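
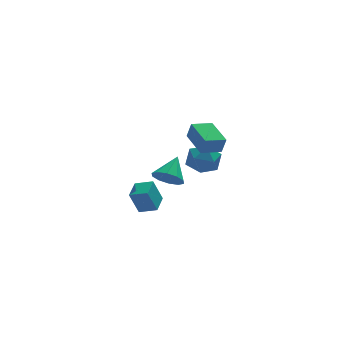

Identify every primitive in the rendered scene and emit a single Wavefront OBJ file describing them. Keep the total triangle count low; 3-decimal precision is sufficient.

v 0.107 -1.061 0.619
v 0.909 -1.356 0.253
v 0.933 -0.059 1.621
v 0.73 -0.903 -0.053
v 0.313 -0.511 -0.102
v -0.182 -0.328 0.125
v -0.568 -0.425 0.54
v -0.695 -0.765 0.986
v -0.517 -1.218 1.291
v -0.1 -1.611 1.34
v 0.396 -1.794 1.113
v 0.781 -1.696 0.698
v 1.967 -0.831 2.166
v 2.165 -1.015 3.14
v 1.739 0.973 2.554
v 1.937 0.789 3.527
v 3.203 -0.629 1.953
v 3.401 -0.813 2.926
v 2.975 1.175 2.34
v 3.173 0.991 3.314
v 2.8 4.005 -0.208
v 3.875 4.317 -0.323
v 3.045 2.703 -1.457
v 4.12 3.015 -1.572
v 3.775 2.523 -0.62
v 3.624 3.328 0.152
v 3.296 3.692 -1.932
v 3.145 4.497 -1.16
v 4.182 4.123 -1.388
v 4.477 3.401 -0.577
v 2.443 3.619 -1.203
v 2.738 2.897 -0.392
v -2.237 -3.934 0.096
v -2.739 -3.912 1.425
v -1.666 -2.921 0.295
v -2.168 -2.898 1.623
v -1.412 -4.462 0.417
v -1.914 -4.439 1.745
v -0.841 -3.448 0.615
v -1.343 -3.426 1.944
f 2 1 4
f 2 4 3
f 4 1 5
f 4 5 3
f 5 1 6
f 5 6 3
f 6 1 7
f 6 7 3
f 7 1 8
f 7 8 3
f 8 1 9
f 8 9 3
f 9 1 10
f 9 10 3
f 10 1 11
f 10 11 3
f 11 1 12
f 11 12 3
f 12 1 2
f 12 2 3
f 14 16 13
f 17 14 13
f 13 16 15
f 15 17 13
f 14 20 16
f 18 14 17
f 18 20 14
f 16 20 15
f 19 17 15
f 15 20 19
f 19 18 17
f 20 18 19
f 21 32 26
f 21 26 22
f 21 22 28
f 21 28 31
f 21 31 32
f 22 26 30
f 26 32 25
f 32 31 23
f 31 28 27
f 28 22 29
f 24 30 25
f 24 25 23
f 24 23 27
f 24 27 29
f 24 29 30
f 25 30 26
f 23 25 32
f 27 23 31
f 29 27 28
f 30 29 22
f 34 36 33
f 37 34 33
f 33 36 35
f 35 37 33
f 34 40 36
f 38 34 37
f 38 40 34
f 36 40 35
f 39 37 35
f 35 40 39
f 39 38 37
f 40 38 39



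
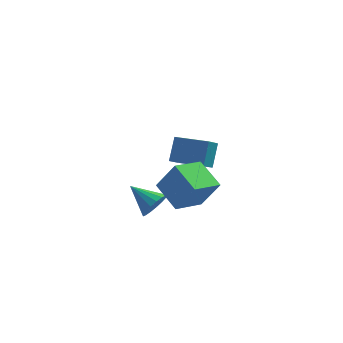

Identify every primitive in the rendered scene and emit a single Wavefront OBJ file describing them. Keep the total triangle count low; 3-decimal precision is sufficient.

v -0.816 1.535 -2.363
v -0.614 2.314 -1.407
v -2.268 2.246 -2.636
v -2.066 3.026 -1.681
v -0.454 2.074 -2.879
v -0.252 2.854 -1.924
v -1.906 2.786 -3.153
v -1.704 3.565 -2.197
v -2.685 -1.333 -2.646
v -2.252 -1.184 -2.103
v -3.715 -0.647 -2.014
v -2.209 -0.923 -2.316
v -2.274 -0.755 -2.604
v -2.434 -0.72 -2.902
v -2.651 -0.825 -3.141
v -2.876 -1.047 -3.267
v -3.057 -1.334 -3.251
v -3.153 -1.621 -3.096
v -3.141 -1.842 -2.838
v -3.026 -1.946 -2.536
v -2.832 -1.91 -2.26
v -2.604 -1.742 -2.072
v -2.395 -1.48 -2.015
v -1.807 -3.082 -1.422
v -1.067 -3.206 -0.135
v -2.609 -2.014 -0.858
v -1.869 -2.137 0.429
v -0.831 -2.103 -1.889
v -0.091 -2.226 -0.602
v -1.633 -1.034 -1.325
v -0.893 -1.158 -0.038
f 2 4 1
f 5 2 1
f 1 4 3
f 3 5 1
f 2 8 4
f 6 2 5
f 6 8 2
f 4 8 3
f 7 5 3
f 3 8 7
f 7 6 5
f 8 6 7
f 10 9 12
f 10 12 11
f 12 9 13
f 12 13 11
f 13 9 14
f 13 14 11
f 14 9 15
f 14 15 11
f 15 9 16
f 15 16 11
f 16 9 17
f 16 17 11
f 17 9 18
f 17 18 11
f 18 9 19
f 18 19 11
f 19 9 20
f 19 20 11
f 20 9 21
f 20 21 11
f 21 9 22
f 21 22 11
f 22 9 23
f 22 23 11
f 23 9 10
f 23 10 11
f 25 27 24
f 28 25 24
f 24 27 26
f 26 28 24
f 25 31 27
f 29 25 28
f 29 31 25
f 27 31 26
f 30 28 26
f 26 31 30
f 30 29 28
f 31 29 30



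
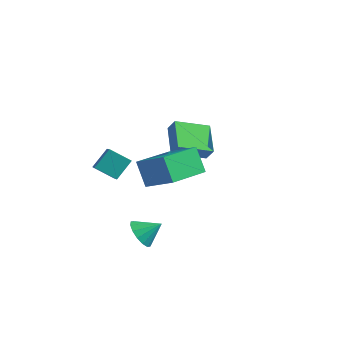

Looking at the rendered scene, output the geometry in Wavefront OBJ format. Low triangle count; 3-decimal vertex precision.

v 0.673 -4.587 2.381
v 0.852 -3.682 3.21
v -0.427 -3.345 1.264
v -0.248 -2.441 2.093
v 1.668 -4.239 1.787
v 1.847 -3.335 2.616
v 0.568 -2.998 0.67
v 0.747 -2.093 1.499
v 2.612 -4.02 3.244
v 4.199 -4.138 4.263
v 2.974 -1.977 2.917
v 4.562 -2.096 3.936
v 3.358 -4.344 2.044
v 4.946 -4.463 3.063
v 3.721 -2.302 1.717
v 5.308 -2.42 2.736
v 2.694 -3.863 -1.83
v 3.258 -3.882 -2.453
v 3.446 -3.237 -1.17
v 3.023 -3.524 -2.525
v 2.699 -3.257 -2.411
v 2.375 -3.152 -2.141
v 2.136 -3.237 -1.788
v 2.047 -3.491 -1.447
v 2.131 -3.844 -1.207
v 2.366 -4.202 -1.135
v 2.69 -4.47 -1.249
v 3.014 -4.575 -1.519
v 3.253 -4.489 -1.872
v 3.342 -4.236 -2.214
v 1.195 0.701 0.524
v 0.139 1.933 1.28
v 2.326 2.069 -0.125
v 1.27 3.301 0.631
v 1.65 0.659 1.229
v 0.594 1.891 1.985
v 2.781 2.027 0.58
v 1.725 3.259 1.336
f 2 4 1
f 5 2 1
f 1 4 3
f 3 5 1
f 2 8 4
f 6 2 5
f 6 8 2
f 4 8 3
f 7 5 3
f 3 8 7
f 7 6 5
f 8 6 7
f 10 12 9
f 13 10 9
f 9 12 11
f 11 13 9
f 10 16 12
f 14 10 13
f 14 16 10
f 12 16 11
f 15 13 11
f 11 16 15
f 15 14 13
f 16 14 15
f 18 17 20
f 18 20 19
f 20 17 21
f 20 21 19
f 21 17 22
f 21 22 19
f 22 17 23
f 22 23 19
f 23 17 24
f 23 24 19
f 24 17 25
f 24 25 19
f 25 17 26
f 25 26 19
f 26 17 27
f 26 27 19
f 27 17 28
f 27 28 19
f 28 17 29
f 28 29 19
f 29 17 30
f 29 30 19
f 30 17 18
f 30 18 19
f 32 34 31
f 35 32 31
f 31 34 33
f 33 35 31
f 32 38 34
f 36 32 35
f 36 38 32
f 34 38 33
f 37 35 33
f 33 38 37
f 37 36 35
f 38 36 37



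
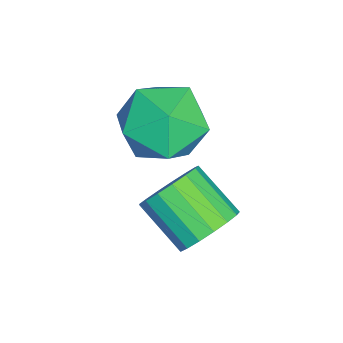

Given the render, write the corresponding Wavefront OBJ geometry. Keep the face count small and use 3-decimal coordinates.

v 3.613 -1.499 1.768
v 4.1 -1.345 2.358
v 3.453 -2.307 3.142
v 2.967 -2.461 2.552
v 3.815 -1.109 2.413
v 3.169 -2.072 3.197
v 3.485 -0.963 2.32
v 2.838 -1.925 3.104
v 3.183 -0.939 2.1
v 2.537 -1.902 2.884
v 2.981 -1.044 1.805
v 2.334 -2.006 2.589
v 2.923 -1.253 1.501
v 2.276 -2.215 2.285
v 3.023 -1.518 1.258
v 2.377 -2.481 2.042
v 3.259 -1.779 1.132
v 2.612 -2.741 1.916
v 3.576 -1.975 1.152
v 2.929 -2.938 1.936
v 3.901 -2.063 1.313
v 3.254 -3.026 2.097
v 4.16 -2.021 1.578
v 3.514 -2.984 2.362
v 4.295 -1.86 1.887
v 3.648 -2.822 2.671
v 4.273 -1.615 2.168
v 3.626 -2.578 2.952
v 1.319 -2.275 4.341
v 2.054 -1.739 3.679
v 1.566 -3.801 3.381
v 2.301 -3.265 2.719
v 2.564 -3.483 3.791
v 2.411 -2.539 4.385
v 1.209 -3.001 2.675
v 1.056 -2.057 3.269
v 1.986 -2.187 2.65
v 2.824 -2.485 3.339
v 0.796 -3.055 3.721
v 1.634 -3.353 4.41
f 2 1 5
f 2 5 3
f 3 5 6
f 3 6 4
f 5 1 7
f 5 7 6
f 6 7 8
f 6 8 4
f 7 1 9
f 7 9 8
f 8 9 10
f 8 10 4
f 9 1 11
f 9 11 10
f 10 11 12
f 10 12 4
f 11 1 13
f 11 13 12
f 12 13 14
f 12 14 4
f 13 1 15
f 13 15 14
f 14 15 16
f 14 16 4
f 15 1 17
f 15 17 16
f 16 17 18
f 16 18 4
f 17 1 19
f 17 19 18
f 18 19 20
f 18 20 4
f 19 1 21
f 19 21 20
f 20 21 22
f 20 22 4
f 21 1 23
f 21 23 22
f 22 23 24
f 22 24 4
f 23 1 25
f 23 25 24
f 24 25 26
f 24 26 4
f 25 1 27
f 25 27 26
f 26 27 28
f 26 28 4
f 27 1 2
f 27 2 28
f 28 2 3
f 28 3 4
f 29 40 34
f 29 34 30
f 29 30 36
f 29 36 39
f 29 39 40
f 30 34 38
f 34 40 33
f 40 39 31
f 39 36 35
f 36 30 37
f 32 38 33
f 32 33 31
f 32 31 35
f 32 35 37
f 32 37 38
f 33 38 34
f 31 33 40
f 35 31 39
f 37 35 36
f 38 37 30



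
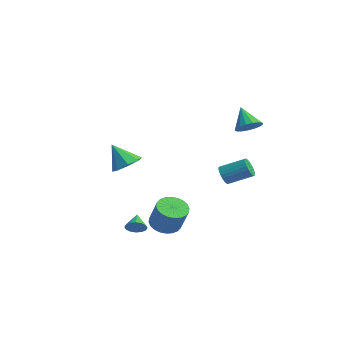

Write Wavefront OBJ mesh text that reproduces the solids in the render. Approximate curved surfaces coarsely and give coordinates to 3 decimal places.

v 0.894 -0.184 -4.611
v 1.658 0.144 -5.027
v 2.531 0.091 -3.465
v 1.766 -0.236 -3.049
v 1.495 0.452 -4.926
v 2.368 0.399 -3.364
v 1.241 0.663 -4.776
v 2.113 0.611 -3.214
v 0.933 0.745 -4.602
v 1.806 0.693 -3.04
v 0.62 0.686 -4.429
v 1.493 0.634 -2.867
v 0.348 0.495 -4.283
v 1.221 0.442 -2.721
v 0.159 0.2 -4.188
v 1.032 0.147 -2.626
v 0.083 -0.154 -4.157
v 0.956 -0.206 -2.595
v 0.129 -0.511 -4.195
v 1.002 -0.564 -2.633
v 0.292 -0.819 -4.296
v 1.165 -0.872 -2.734
v 0.547 -1.031 -4.446
v 1.419 -1.083 -2.884
v 0.854 -1.113 -4.62
v 1.727 -1.165 -3.058
v 1.167 -1.054 -4.793
v 2.04 -1.106 -3.231
v 1.439 -0.862 -4.939
v 2.312 -0.915 -3.377
v 1.628 -0.567 -5.034
v 2.501 -0.62 -3.472
v 1.704 -0.214 -5.065
v 2.577 -0.266 -3.503
v 1.5 -2.437 -4.12
v 1.768 -2.605 -3.587
v 0.76 -1.903 -3.58
v 1.909 -2.328 -3.667
v 1.94 -2.08 -3.869
v 1.854 -1.928 -4.138
v 1.672 -1.912 -4.402
v 1.444 -2.037 -4.591
v 1.231 -2.269 -4.653
v 1.09 -2.546 -4.573
v 1.059 -2.793 -4.371
v 1.146 -2.946 -4.102
v 1.327 -2.961 -3.838
v 1.555 -2.837 -3.649
v 3.885 3.259 2.988
v 4.323 2.749 3.422
v 2.915 3.381 4.112
v 4.468 3.092 3.51
v 4.48 3.474 3.478
v 4.355 3.806 3.334
v 4.123 4.013 3.111
v 3.836 4.047 2.86
v 3.56 3.9 2.638
v 3.359 3.607 2.496
v 3.279 3.234 2.467
v 3.337 2.866 2.557
v 3.521 2.589 2.746
v 3.788 2.465 2.991
v 4.078 2.522 3.234
v 2.645 2.494 -0.931
v 3.052 2.478 -1.437
v 3.943 3.59 -0.755
v 3.535 3.606 -0.249
v 2.887 2.655 -1.512
v 3.778 3.768 -0.83
v 2.685 2.809 -1.498
v 3.576 3.921 -0.816
v 2.477 2.914 -1.398
v 3.368 4.026 -0.716
v 2.295 2.955 -1.227
v 3.186 4.068 -0.545
v 2.166 2.926 -1.01
v 3.056 4.039 -0.329
v 2.109 2.831 -0.782
v 3 3.944 -0.1
v 2.134 2.685 -0.576
v 3.025 3.798 0.105
v 2.237 2.51 -0.425
v 3.128 3.622 0.257
v 2.402 2.332 -0.35
v 3.293 3.445 0.332
v 2.604 2.179 -0.364
v 3.495 3.291 0.318
v 2.812 2.074 -0.464
v 3.703 3.186 0.218
v 2.994 2.032 -0.635
v 3.885 3.145 0.047
v 3.124 2.061 -0.851
v 4.014 3.174 -0.17
v 3.18 2.156 -1.08
v 4.071 3.269 -0.398
v 3.155 2.302 -1.285
v 4.046 3.415 -0.604
v -1.927 -0.872 -0.976
v -1.186 -0.57 -0.446
v -2.713 -1.388 0.416
v -1.696 -0.049 -0.541
v -2.341 -0.01 -0.891
v -2.743 -0.477 -1.291
v -2.668 -1.175 -1.506
v -2.158 -1.696 -1.412
v -1.513 -1.735 -1.062
v -1.111 -1.268 -0.662
f 2 1 5
f 2 5 3
f 3 5 6
f 3 6 4
f 5 1 7
f 5 7 6
f 6 7 8
f 6 8 4
f 7 1 9
f 7 9 8
f 8 9 10
f 8 10 4
f 9 1 11
f 9 11 10
f 10 11 12
f 10 12 4
f 11 1 13
f 11 13 12
f 12 13 14
f 12 14 4
f 13 1 15
f 13 15 14
f 14 15 16
f 14 16 4
f 15 1 17
f 15 17 16
f 16 17 18
f 16 18 4
f 17 1 19
f 17 19 18
f 18 19 20
f 18 20 4
f 19 1 21
f 19 21 20
f 20 21 22
f 20 22 4
f 21 1 23
f 21 23 22
f 22 23 24
f 22 24 4
f 23 1 25
f 23 25 24
f 24 25 26
f 24 26 4
f 25 1 27
f 25 27 26
f 26 27 28
f 26 28 4
f 27 1 29
f 27 29 28
f 28 29 30
f 28 30 4
f 29 1 31
f 29 31 30
f 30 31 32
f 30 32 4
f 31 1 33
f 31 33 32
f 32 33 34
f 32 34 4
f 33 1 2
f 33 2 34
f 34 2 3
f 34 3 4
f 36 35 38
f 36 38 37
f 38 35 39
f 38 39 37
f 39 35 40
f 39 40 37
f 40 35 41
f 40 41 37
f 41 35 42
f 41 42 37
f 42 35 43
f 42 43 37
f 43 35 44
f 43 44 37
f 44 35 45
f 44 45 37
f 45 35 46
f 45 46 37
f 46 35 47
f 46 47 37
f 47 35 48
f 47 48 37
f 48 35 36
f 48 36 37
f 50 49 52
f 50 52 51
f 52 49 53
f 52 53 51
f 53 49 54
f 53 54 51
f 54 49 55
f 54 55 51
f 55 49 56
f 55 56 51
f 56 49 57
f 56 57 51
f 57 49 58
f 57 58 51
f 58 49 59
f 58 59 51
f 59 49 60
f 59 60 51
f 60 49 61
f 60 61 51
f 61 49 62
f 61 62 51
f 62 49 63
f 62 63 51
f 63 49 50
f 63 50 51
f 65 64 68
f 65 68 66
f 66 68 69
f 66 69 67
f 68 64 70
f 68 70 69
f 69 70 71
f 69 71 67
f 70 64 72
f 70 72 71
f 71 72 73
f 71 73 67
f 72 64 74
f 72 74 73
f 73 74 75
f 73 75 67
f 74 64 76
f 74 76 75
f 75 76 77
f 75 77 67
f 76 64 78
f 76 78 77
f 77 78 79
f 77 79 67
f 78 64 80
f 78 80 79
f 79 80 81
f 79 81 67
f 80 64 82
f 80 82 81
f 81 82 83
f 81 83 67
f 82 64 84
f 82 84 83
f 83 84 85
f 83 85 67
f 84 64 86
f 84 86 85
f 85 86 87
f 85 87 67
f 86 64 88
f 86 88 87
f 87 88 89
f 87 89 67
f 88 64 90
f 88 90 89
f 89 90 91
f 89 91 67
f 90 64 92
f 90 92 91
f 91 92 93
f 91 93 67
f 92 64 94
f 92 94 93
f 93 94 95
f 93 95 67
f 94 64 96
f 94 96 95
f 95 96 97
f 95 97 67
f 96 64 65
f 96 65 97
f 97 65 66
f 97 66 67
f 99 98 101
f 99 101 100
f 101 98 102
f 101 102 100
f 102 98 103
f 102 103 100
f 103 98 104
f 103 104 100
f 104 98 105
f 104 105 100
f 105 98 106
f 105 106 100
f 106 98 107
f 106 107 100
f 107 98 99
f 107 99 100



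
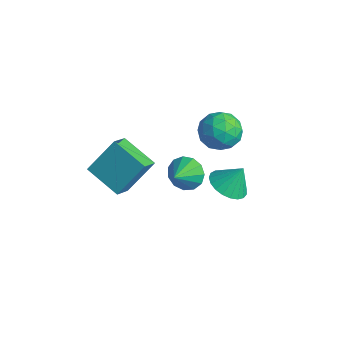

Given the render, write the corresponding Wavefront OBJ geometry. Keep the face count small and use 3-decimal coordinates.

v 3.361 1.82 -0.517
v 4.096 2.425 -1.027
v 3.719 2.46 0.757
v 3.729 2.682 -1.053
v 3.298 2.791 -0.987
v 2.879 2.732 -0.839
v 2.542 2.515 -0.635
v 2.347 2.178 -0.411
v 2.327 1.779 -0.206
v 2.486 1.388 -0.054
v 2.796 1.071 0.018
v 3.204 0.884 -0.003
v 3.639 0.858 -0.113
v 4.026 0.999 -0.292
v 4.297 1.283 -0.511
v 4.407 1.659 -0.73
v 4.336 2.063 -0.913
v 2.93 -0.384 1.293
v 3.676 -0.421 0.658
v 3.47 -1.436 1.987
v 3.831 -0.076 1.061
v 3.7 0.171 1.537
v 3.325 0.242 1.936
v 2.825 0.114 2.131
v 2.358 -0.172 2.06
v 2.073 -0.526 1.746
v 2.06 -0.834 1.288
v 2.324 -1 0.832
v 2.78 -0.97 0.522
v 3.284 -0.754 0.458
v 1.162 3.224 1.786
v 2.308 3.4 2.044
v 1.292 1.42 2.436
v 2.438 1.596 2.694
v 1.596 2.152 3.321
v 1.516 3.267 2.919
v 2.084 1.553 1.561
v 2.004 2.668 1.159
v 2.878 2.367 1.905
v 2.577 2.737 2.993
v 1.023 2.083 1.487
v 0.722 2.453 2.575
v 1.724 3.471 1.858
v 1.876 1.349 2.622
v 1.381 1.677 2.991
v 2.055 1.78 3.143
v 1.258 3.393 2.372
v 1.932 3.496 2.524
v 1.513 2.762 3.275
v 1.668 1.324 1.956
v 2.342 1.427 2.108
v 1.545 3.04 1.337
v 2.219 3.143 1.489
v 2.087 2.058 1.205
v 2.733 2.967 1.928
v 2.809 1.906 2.31
v 2.601 1.881 1.644
v 2.554 2.536 1.408
v 2.555 3.184 2.567
v 2.632 2.124 2.95
v 2.137 2.451 3.318
v 2.089 3.106 3.082
v 2.89 2.577 2.485
v 0.968 2.696 1.53
v 1.045 1.636 1.913
v 1.511 1.714 1.398
v 1.463 2.369 1.162
v 0.791 2.914 2.17
v 0.867 1.853 2.552
v 1.046 2.284 3.072
v 0.999 2.939 2.836
v 0.71 2.243 1.995
v 0.76 -4.584 2.184
v 1.052 -3.211 3.852
v 0.246 -3.679 1.529
v 0.538 -2.306 3.197
v 2.602 -4.074 1.443
v 2.894 -2.701 3.111
v 2.088 -3.169 0.788
v 2.38 -1.796 2.456
f 2 1 4
f 2 4 3
f 4 1 5
f 4 5 3
f 5 1 6
f 5 6 3
f 6 1 7
f 6 7 3
f 7 1 8
f 7 8 3
f 8 1 9
f 8 9 3
f 9 1 10
f 9 10 3
f 10 1 11
f 10 11 3
f 11 1 12
f 11 12 3
f 12 1 13
f 12 13 3
f 13 1 14
f 13 14 3
f 14 1 15
f 14 15 3
f 15 1 16
f 15 16 3
f 16 1 17
f 16 17 3
f 17 1 2
f 17 2 3
f 19 18 21
f 19 21 20
f 21 18 22
f 21 22 20
f 22 18 23
f 22 23 20
f 23 18 24
f 23 24 20
f 24 18 25
f 24 25 20
f 25 18 26
f 25 26 20
f 26 18 27
f 26 27 20
f 27 18 28
f 27 28 20
f 28 18 29
f 28 29 20
f 29 18 30
f 29 30 20
f 30 18 19
f 30 19 20
f 31 68 47
f 68 42 71
f 47 71 36
f 68 71 47
f 31 47 43
f 47 36 48
f 43 48 32
f 47 48 43
f 31 43 52
f 43 32 53
f 52 53 38
f 43 53 52
f 31 52 64
f 52 38 67
f 64 67 41
f 52 67 64
f 31 64 68
f 64 41 72
f 68 72 42
f 64 72 68
f 32 48 59
f 48 36 62
f 59 62 40
f 48 62 59
f 36 71 49
f 71 42 70
f 49 70 35
f 71 70 49
f 42 72 69
f 72 41 65
f 69 65 33
f 72 65 69
f 41 67 66
f 67 38 54
f 66 54 37
f 67 54 66
f 38 53 58
f 53 32 55
f 58 55 39
f 53 55 58
f 34 60 46
f 60 40 61
f 46 61 35
f 60 61 46
f 34 46 44
f 46 35 45
f 44 45 33
f 46 45 44
f 34 44 51
f 44 33 50
f 51 50 37
f 44 50 51
f 34 51 56
f 51 37 57
f 56 57 39
f 51 57 56
f 34 56 60
f 56 39 63
f 60 63 40
f 56 63 60
f 35 61 49
f 61 40 62
f 49 62 36
f 61 62 49
f 33 45 69
f 45 35 70
f 69 70 42
f 45 70 69
f 37 50 66
f 50 33 65
f 66 65 41
f 50 65 66
f 39 57 58
f 57 37 54
f 58 54 38
f 57 54 58
f 40 63 59
f 63 39 55
f 59 55 32
f 63 55 59
f 74 76 73
f 77 74 73
f 73 76 75
f 75 77 73
f 74 80 76
f 78 74 77
f 78 80 74
f 76 80 75
f 79 77 75
f 75 80 79
f 79 78 77
f 80 78 79



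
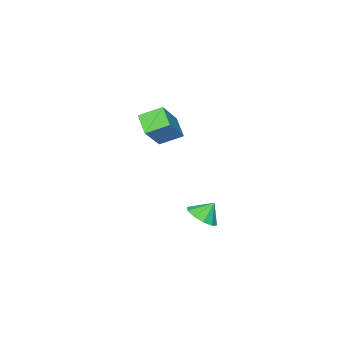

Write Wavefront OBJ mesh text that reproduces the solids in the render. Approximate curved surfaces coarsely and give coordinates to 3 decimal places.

v -3.654 -2.628 1.767
v -2.244 -2.228 3.313
v -3.17 -1.698 1.085
v -1.76 -1.299 2.631
v -2.8 -3.481 1.209
v -1.39 -3.082 2.755
v -2.316 -2.552 0.527
v -0.906 -2.152 2.073
v -3.347 -0.62 -4.371
v -2.697 -0.978 -3.811
v -3.913 -0.3 -3.509
v -2.555 -0.432 -3.921
v -2.716 0.042 -4.202
v -3.118 0.264 -4.548
v -3.607 0.148 -4.827
v -3.997 -0.261 -4.931
v -4.139 -0.807 -4.821
v -3.978 -1.282 -4.54
v -3.576 -1.504 -4.194
v -3.087 -1.388 -3.916
f 2 4 1
f 5 2 1
f 1 4 3
f 3 5 1
f 2 8 4
f 6 2 5
f 6 8 2
f 4 8 3
f 7 5 3
f 3 8 7
f 7 6 5
f 8 6 7
f 10 9 12
f 10 12 11
f 12 9 13
f 12 13 11
f 13 9 14
f 13 14 11
f 14 9 15
f 14 15 11
f 15 9 16
f 15 16 11
f 16 9 17
f 16 17 11
f 17 9 18
f 17 18 11
f 18 9 19
f 18 19 11
f 19 9 20
f 19 20 11
f 20 9 10
f 20 10 11



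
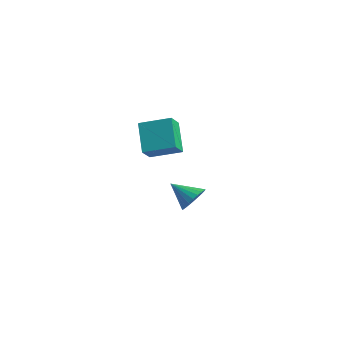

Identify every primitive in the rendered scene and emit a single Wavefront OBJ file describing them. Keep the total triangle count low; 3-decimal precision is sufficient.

v 1.849 -2.956 1.073
v 0.651 -2.475 2.704
v 3.044 -1.663 1.569
v 1.847 -1.182 3.201
v 2.453 -3.778 1.759
v 1.256 -3.297 3.391
v 3.649 -2.485 2.256
v 2.451 -2.004 3.887
v -1.714 2.062 -4.344
v -1.123 2.196 -3.574
v -2.866 1.238 -3.316
v -1.337 2.512 -3.559
v -1.608 2.76 -3.664
v -1.895 2.902 -3.873
v -2.155 2.916 -4.153
v -2.348 2.8 -4.462
v -2.444 2.572 -4.753
v -2.429 2.266 -4.982
v -2.305 1.929 -5.114
v -2.091 1.612 -5.128
v -1.82 1.364 -5.023
v -1.533 1.222 -4.815
v -1.273 1.208 -4.534
v -1.08 1.324 -4.225
v -0.984 1.553 -3.934
v -0.999 1.859 -3.705
f 2 4 1
f 5 2 1
f 1 4 3
f 3 5 1
f 2 8 4
f 6 2 5
f 6 8 2
f 4 8 3
f 7 5 3
f 3 8 7
f 7 6 5
f 8 6 7
f 10 9 12
f 10 12 11
f 12 9 13
f 12 13 11
f 13 9 14
f 13 14 11
f 14 9 15
f 14 15 11
f 15 9 16
f 15 16 11
f 16 9 17
f 16 17 11
f 17 9 18
f 17 18 11
f 18 9 19
f 18 19 11
f 19 9 20
f 19 20 11
f 20 9 21
f 20 21 11
f 21 9 22
f 21 22 11
f 22 9 23
f 22 23 11
f 23 9 24
f 23 24 11
f 24 9 25
f 24 25 11
f 25 9 26
f 25 26 11
f 26 9 10
f 26 10 11



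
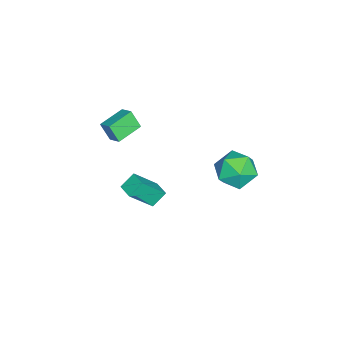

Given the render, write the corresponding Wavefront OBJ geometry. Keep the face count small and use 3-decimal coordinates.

v -0.81 -3.675 -0.352
v -0.962 -4.239 0.661
v -2.124 -2.872 -0.102
v -2.276 -3.436 0.911
v -0.344 -3.044 0.069
v -0.496 -3.608 1.082
v -1.658 -2.241 0.319
v -1.81 -2.805 1.332
v 0.596 -1.459 -3.377
v 1.433 -2.466 -1.905
v 0.015 -0.917 -2.675
v 0.852 -1.924 -1.204
v 1.288 -0.796 -3.316
v 2.125 -1.803 -1.845
v 0.707 -0.254 -2.615
v 1.544 -1.261 -1.143
v -1.155 3.862 -0.485
v -0.405 3.783 0.514
v 0.085 2.637 -1.514
v 0.835 2.558 -0.515
v -0.298 2.028 -0.491
v -1.065 2.785 0.146
v 0.745 3.635 -1.146
v -0.022 4.392 -0.509
v 0.769 3.642 0.105
v 0.124 2.649 0.51
v -0.444 3.771 -1.51
v -1.089 2.778 -1.105
f 2 4 1
f 5 2 1
f 1 4 3
f 3 5 1
f 2 8 4
f 6 2 5
f 6 8 2
f 4 8 3
f 7 5 3
f 3 8 7
f 7 6 5
f 8 6 7
f 10 12 9
f 13 10 9
f 9 12 11
f 11 13 9
f 10 16 12
f 14 10 13
f 14 16 10
f 12 16 11
f 15 13 11
f 11 16 15
f 15 14 13
f 16 14 15
f 17 28 22
f 17 22 18
f 17 18 24
f 17 24 27
f 17 27 28
f 18 22 26
f 22 28 21
f 28 27 19
f 27 24 23
f 24 18 25
f 20 26 21
f 20 21 19
f 20 19 23
f 20 23 25
f 20 25 26
f 21 26 22
f 19 21 28
f 23 19 27
f 25 23 24
f 26 25 18



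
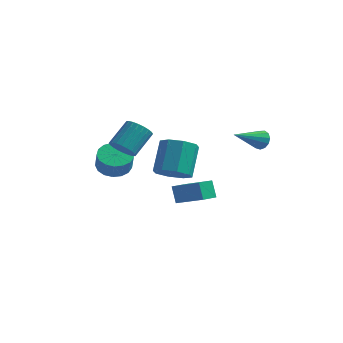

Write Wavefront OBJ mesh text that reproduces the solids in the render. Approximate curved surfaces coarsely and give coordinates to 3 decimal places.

v 1.749 2.862 0.942
v 2.107 2.94 1.455
v 0.851 1.358 1.798
v 1.818 3.14 1.503
v 1.507 3.252 1.374
v 1.273 3.24 1.107
v 1.19 3.108 0.788
v 1.284 2.898 0.518
v 1.526 2.677 0.383
v 1.839 2.514 0.425
v 2.123 2.462 0.631
v 2.288 2.537 0.936
v 2.282 2.715 1.243
v -2.564 -4.347 2.613
v -2.217 -3.959 2.045
v -1.87 -2.785 3.06
v -2.216 -3.173 3.627
v -2.499 -3.856 2.023
v -2.151 -2.682 3.037
v -2.79 -3.829 2.09
v -2.443 -2.655 3.105
v -3.047 -3.88 2.237
v -2.7 -2.706 3.252
v -3.23 -4.002 2.442
v -2.883 -2.828 3.456
v -3.312 -4.177 2.672
v -2.965 -3.003 3.686
v -3.28 -4.377 2.893
v -2.933 -3.203 3.908
v -3.139 -4.573 3.072
v -2.792 -3.399 4.086
v -2.91 -4.735 3.18
v -2.563 -3.561 4.195
v -2.629 -4.838 3.203
v -2.281 -3.664 4.217
v -2.337 -4.865 3.135
v -1.99 -3.691 4.15
v -2.08 -4.814 2.988
v -1.733 -3.64 4.003
v -1.897 -4.692 2.784
v -1.55 -3.518 3.798
v -1.815 -4.517 2.554
v -1.468 -3.343 3.568
v -1.847 -4.317 2.332
v -1.5 -3.143 3.347
v -1.988 -4.121 2.154
v -1.641 -2.947 3.168
v -2.454 1.541 -4.02
v -2.859 1.894 -3.037
v -2.119 2.443 -4.205
v -2.523 2.796 -3.222
v -0.677 1.064 -3.118
v -1.081 1.417 -2.135
v -0.341 1.966 -3.303
v -0.746 2.319 -2.32
v -4.092 -2.306 0.241
v -3.43 -1.657 0.303
v -3.125 -2.064 1.301
v -3.788 -2.714 1.239
v -3.785 -1.465 0.49
v -3.48 -1.872 1.488
v -4.211 -1.466 0.62
v -3.906 -1.873 1.618
v -4.609 -1.659 0.663
v -4.304 -2.066 1.661
v -4.89 -2 0.61
v -4.585 -2.407 1.607
v -4.987 -2.412 0.472
v -4.682 -2.819 1.469
v -4.88 -2.8 0.281
v -4.575 -3.207 1.278
v -4.592 -3.074 0.081
v -4.287 -3.481 1.078
v -4.19 -3.173 -0.083
v -3.885 -3.58 0.915
v -3.766 -3.073 -0.172
v -3.461 -3.48 0.826
v -3.416 -2.798 -0.166
v -3.111 -3.205 0.832
v -3.221 -2.41 -0.067
v -2.916 -2.817 0.93
v -3.226 -1.998 0.102
v -2.921 -2.405 1.1
v -1.655 -0.568 -0.686
v -1.113 -1.207 -0.088
v -1.322 0.069 1.465
v -1.865 0.708 0.866
v -0.657 -0.681 -0.458
v -0.867 0.595 1.094
v -0.786 -0.089 -0.962
v -0.996 1.187 0.59
v -1.424 0.223 -1.305
v -1.634 1.498 0.247
v -2.198 0.071 -1.285
v -2.407 1.347 0.268
v -2.653 -0.455 -0.914
v -2.863 0.821 0.638
v -2.524 -1.047 -0.41
v -2.734 0.229 1.142
v -1.886 -1.358 -0.067
v -2.096 -0.083 1.485
f 2 1 4
f 2 4 3
f 4 1 5
f 4 5 3
f 5 1 6
f 5 6 3
f 6 1 7
f 6 7 3
f 7 1 8
f 7 8 3
f 8 1 9
f 8 9 3
f 9 1 10
f 9 10 3
f 10 1 11
f 10 11 3
f 11 1 12
f 11 12 3
f 12 1 13
f 12 13 3
f 13 1 2
f 13 2 3
f 15 14 18
f 15 18 16
f 16 18 19
f 16 19 17
f 18 14 20
f 18 20 19
f 19 20 21
f 19 21 17
f 20 14 22
f 20 22 21
f 21 22 23
f 21 23 17
f 22 14 24
f 22 24 23
f 23 24 25
f 23 25 17
f 24 14 26
f 24 26 25
f 25 26 27
f 25 27 17
f 26 14 28
f 26 28 27
f 27 28 29
f 27 29 17
f 28 14 30
f 28 30 29
f 29 30 31
f 29 31 17
f 30 14 32
f 30 32 31
f 31 32 33
f 31 33 17
f 32 14 34
f 32 34 33
f 33 34 35
f 33 35 17
f 34 14 36
f 34 36 35
f 35 36 37
f 35 37 17
f 36 14 38
f 36 38 37
f 37 38 39
f 37 39 17
f 38 14 40
f 38 40 39
f 39 40 41
f 39 41 17
f 40 14 42
f 40 42 41
f 41 42 43
f 41 43 17
f 42 14 44
f 42 44 43
f 43 44 45
f 43 45 17
f 44 14 46
f 44 46 45
f 45 46 47
f 45 47 17
f 46 14 15
f 46 15 47
f 47 15 16
f 47 16 17
f 49 51 48
f 52 49 48
f 48 51 50
f 50 52 48
f 49 55 51
f 53 49 52
f 53 55 49
f 51 55 50
f 54 52 50
f 50 55 54
f 54 53 52
f 55 53 54
f 57 56 60
f 57 60 58
f 58 60 61
f 58 61 59
f 60 56 62
f 60 62 61
f 61 62 63
f 61 63 59
f 62 56 64
f 62 64 63
f 63 64 65
f 63 65 59
f 64 56 66
f 64 66 65
f 65 66 67
f 65 67 59
f 66 56 68
f 66 68 67
f 67 68 69
f 67 69 59
f 68 56 70
f 68 70 69
f 69 70 71
f 69 71 59
f 70 56 72
f 70 72 71
f 71 72 73
f 71 73 59
f 72 56 74
f 72 74 73
f 73 74 75
f 73 75 59
f 74 56 76
f 74 76 75
f 75 76 77
f 75 77 59
f 76 56 78
f 76 78 77
f 77 78 79
f 77 79 59
f 78 56 80
f 78 80 79
f 79 80 81
f 79 81 59
f 80 56 82
f 80 82 81
f 81 82 83
f 81 83 59
f 82 56 57
f 82 57 83
f 83 57 58
f 83 58 59
f 85 84 88
f 85 88 86
f 86 88 89
f 86 89 87
f 88 84 90
f 88 90 89
f 89 90 91
f 89 91 87
f 90 84 92
f 90 92 91
f 91 92 93
f 91 93 87
f 92 84 94
f 92 94 93
f 93 94 95
f 93 95 87
f 94 84 96
f 94 96 95
f 95 96 97
f 95 97 87
f 96 84 98
f 96 98 97
f 97 98 99
f 97 99 87
f 98 84 100
f 98 100 99
f 99 100 101
f 99 101 87
f 100 84 85
f 100 85 101
f 101 85 86
f 101 86 87



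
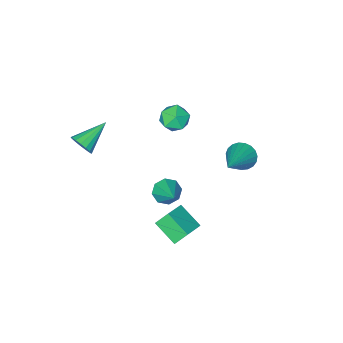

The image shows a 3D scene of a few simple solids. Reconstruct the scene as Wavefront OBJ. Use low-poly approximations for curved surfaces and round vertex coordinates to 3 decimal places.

v 1.087 3.699 -3.004
v 1.258 2.677 -2.42
v 0.68 3.995 -2.369
v 0.852 2.973 -1.784
v 2.008 4.087 -2.596
v 2.18 3.065 -2.011
v 1.602 4.383 -1.96
v 1.773 3.361 -1.376
v 3.246 -0.279 0.951
v 3.444 -0.022 1.408
v 1.974 -0.401 1.569
v 3.351 0.178 1.256
v 3.234 0.274 1.035
v 3.12 0.244 0.794
v 3.035 0.093 0.589
v 2.998 -0.143 0.467
v 3.018 -0.41 0.456
v 3.091 -0.647 0.558
v 3.198 -0.8 0.75
v 3.317 -0.833 0.988
v 3.42 -0.74 1.217
v 3.483 -0.541 1.386
v 3.491 -0.282 1.454
v -1.577 0.366 0.429
v -0.912 0.304 0.684
v -1.348 -0.444 -0.364
v -0.683 -0.506 -0.109
v -1.238 -0.73 0.282
v -1.379 -0.229 0.772
v -0.881 0.089 -0.452
v -1.022 0.59 0.038
v -0.482 0.134 0.139
v -0.702 -0.373 0.593
v -1.558 0.233 -0.273
v -1.778 -0.274 0.181
v -2.656 2.356 -1.368
v -2.295 2.396 -1.919
v -1.204 3.284 -0.352
v -2.439 2.63 -1.928
v -2.62 2.816 -1.84
v -2.807 2.923 -1.67
v -2.968 2.932 -1.448
v -3.075 2.842 -1.212
v -3.11 2.667 -1.003
v -3.066 2.439 -0.857
v -2.951 2.196 -0.8
v -2.786 1.981 -0.84
v -2.597 1.831 -0.972
v -2.419 1.772 -1.172
v -2.282 1.814 -1.406
v -2.21 1.949 -1.634
v -2.214 2.155 -1.815
v 1.409 2.805 -0.627
v 1.899 2.864 -0.969
v 1.851 3.855 0.187
v 1.55 3.124 -1.115
v 1.119 3.197 -0.976
v 0.858 3.041 -0.632
v 0.92 2.746 -0.285
v 1.269 2.486 -0.139
v 1.7 2.413 -0.278
v 1.961 2.569 -0.622
f 2 4 1
f 5 2 1
f 1 4 3
f 3 5 1
f 2 8 4
f 6 2 5
f 6 8 2
f 4 8 3
f 7 5 3
f 3 8 7
f 7 6 5
f 8 6 7
f 10 9 12
f 10 12 11
f 12 9 13
f 12 13 11
f 13 9 14
f 13 14 11
f 14 9 15
f 14 15 11
f 15 9 16
f 15 16 11
f 16 9 17
f 16 17 11
f 17 9 18
f 17 18 11
f 18 9 19
f 18 19 11
f 19 9 20
f 19 20 11
f 20 9 21
f 20 21 11
f 21 9 22
f 21 22 11
f 22 9 23
f 22 23 11
f 23 9 10
f 23 10 11
f 24 35 29
f 24 29 25
f 24 25 31
f 24 31 34
f 24 34 35
f 25 29 33
f 29 35 28
f 35 34 26
f 34 31 30
f 31 25 32
f 27 33 28
f 27 28 26
f 27 26 30
f 27 30 32
f 27 32 33
f 28 33 29
f 26 28 35
f 30 26 34
f 32 30 31
f 33 32 25
f 37 36 39
f 37 39 38
f 39 36 40
f 39 40 38
f 40 36 41
f 40 41 38
f 41 36 42
f 41 42 38
f 42 36 43
f 42 43 38
f 43 36 44
f 43 44 38
f 44 36 45
f 44 45 38
f 45 36 46
f 45 46 38
f 46 36 47
f 46 47 38
f 47 36 48
f 47 48 38
f 48 36 49
f 48 49 38
f 49 36 50
f 49 50 38
f 50 36 51
f 50 51 38
f 51 36 52
f 51 52 38
f 52 36 37
f 52 37 38
f 54 53 56
f 54 56 55
f 56 53 57
f 56 57 55
f 57 53 58
f 57 58 55
f 58 53 59
f 58 59 55
f 59 53 60
f 59 60 55
f 60 53 61
f 60 61 55
f 61 53 62
f 61 62 55
f 62 53 54
f 62 54 55



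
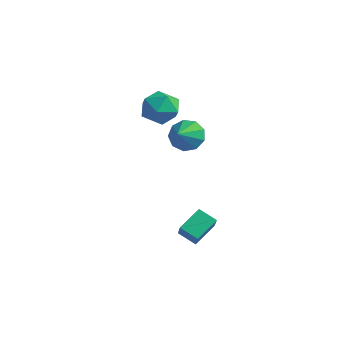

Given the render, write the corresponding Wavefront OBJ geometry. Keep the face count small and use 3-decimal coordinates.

v -4.318 2.206 3.257
v -3.797 2.838 4.118
v -2.603 1.902 2.442
v -2.082 2.534 3.303
v -2.564 1.476 3.551
v -3.623 1.665 4.055
v -2.777 3.075 2.505
v -3.836 3.264 3.009
v -2.844 3.375 3.653
v -2.713 2.387 4.299
v -3.687 2.353 2.261
v -3.556 1.365 2.907
v 1.152 0.463 -4.277
v 0.174 0.191 -3.757
v 1.182 1.821 -3.51
v 0.204 1.549 -2.99
v 1.836 -0.109 -3.29
v 0.858 -0.381 -2.77
v 1.866 1.249 -2.523
v 0.888 0.977 -2.003
v -0.2 1.202 2.861
v 0.487 1.757 3.329
v 0.2 0.118 3.559
v -0.1 1.767 3.679
v -0.734 1.512 3.647
v -1.118 1.112 3.247
v -1.073 0.754 2.666
v -0.619 0.605 2.176
v 0.031 0.736 2.006
v 0.572 1.085 2.236
v 0.753 1.488 2.759
f 1 12 6
f 1 6 2
f 1 2 8
f 1 8 11
f 1 11 12
f 2 6 10
f 6 12 5
f 12 11 3
f 11 8 7
f 8 2 9
f 4 10 5
f 4 5 3
f 4 3 7
f 4 7 9
f 4 9 10
f 5 10 6
f 3 5 12
f 7 3 11
f 9 7 8
f 10 9 2
f 14 16 13
f 17 14 13
f 13 16 15
f 15 17 13
f 14 20 16
f 18 14 17
f 18 20 14
f 16 20 15
f 19 17 15
f 15 20 19
f 19 18 17
f 20 18 19
f 22 21 24
f 22 24 23
f 24 21 25
f 24 25 23
f 25 21 26
f 25 26 23
f 26 21 27
f 26 27 23
f 27 21 28
f 27 28 23
f 28 21 29
f 28 29 23
f 29 21 30
f 29 30 23
f 30 21 31
f 30 31 23
f 31 21 22
f 31 22 23



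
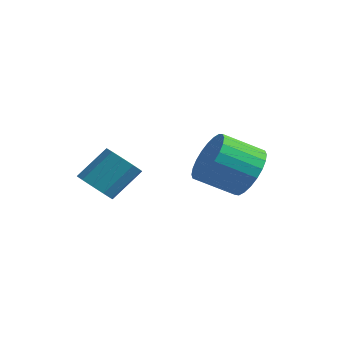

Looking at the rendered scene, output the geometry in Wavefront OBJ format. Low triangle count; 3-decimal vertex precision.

v 2.135 -1.192 -1.19
v 2.817 -1.274 -0.423
v 1.828 -2.211 0.357
v 1.145 -2.128 -0.41
v 2.606 -0.953 -0.306
v 1.616 -1.889 0.474
v 2.323 -0.668 -0.323
v 1.333 -1.605 0.457
v 2.011 -0.463 -0.473
v 1.022 -1.4 0.308
v 1.718 -0.369 -0.731
v 0.729 -1.306 0.049
v 1.489 -0.4 -1.06
v 0.499 -1.337 -0.279
v 1.358 -0.552 -1.408
v 0.368 -1.488 -0.628
v 1.345 -0.801 -1.723
v 0.355 -1.737 -0.943
v 1.452 -1.109 -1.957
v 0.463 -2.046 -1.177
v 1.664 -1.431 -2.074
v 0.674 -2.367 -1.294
v 1.947 -1.715 -2.057
v 0.957 -2.652 -1.277
v 2.258 -1.92 -1.908
v 1.269 -2.857 -1.127
v 2.551 -2.014 -1.649
v 1.562 -2.951 -0.869
v 2.781 -1.983 -1.321
v 1.791 -2.92 -0.54
v 2.912 -1.832 -0.972
v 1.922 -2.768 -0.192
v 2.925 -1.583 -0.657
v 1.935 -2.519 0.123
v -1.745 -4.323 -1.914
v -1.064 -4.653 -1.85
v -0.673 -3.647 -0.822
v -1.355 -3.317 -0.886
v -1.035 -4.323 -2.184
v -0.644 -3.318 -1.156
v -1.277 -3.993 -2.414
v -0.887 -2.988 -1.386
v -1.698 -3.789 -2.453
v -1.308 -2.784 -1.425
v -2.138 -3.789 -2.287
v -1.747 -2.784 -1.259
v -2.427 -3.993 -1.978
v -2.036 -2.987 -0.95
v -2.456 -4.322 -1.644
v -2.065 -3.317 -0.616
v -2.213 -4.652 -1.414
v -1.823 -3.647 -0.386
v -1.792 -4.856 -1.375
v -1.402 -3.851 -0.347
v -1.353 -4.856 -1.541
v -0.962 -3.851 -0.513
f 2 1 5
f 2 5 3
f 3 5 6
f 3 6 4
f 5 1 7
f 5 7 6
f 6 7 8
f 6 8 4
f 7 1 9
f 7 9 8
f 8 9 10
f 8 10 4
f 9 1 11
f 9 11 10
f 10 11 12
f 10 12 4
f 11 1 13
f 11 13 12
f 12 13 14
f 12 14 4
f 13 1 15
f 13 15 14
f 14 15 16
f 14 16 4
f 15 1 17
f 15 17 16
f 16 17 18
f 16 18 4
f 17 1 19
f 17 19 18
f 18 19 20
f 18 20 4
f 19 1 21
f 19 21 20
f 20 21 22
f 20 22 4
f 21 1 23
f 21 23 22
f 22 23 24
f 22 24 4
f 23 1 25
f 23 25 24
f 24 25 26
f 24 26 4
f 25 1 27
f 25 27 26
f 26 27 28
f 26 28 4
f 27 1 29
f 27 29 28
f 28 29 30
f 28 30 4
f 29 1 31
f 29 31 30
f 30 31 32
f 30 32 4
f 31 1 33
f 31 33 32
f 32 33 34
f 32 34 4
f 33 1 2
f 33 2 34
f 34 2 3
f 34 3 4
f 36 35 39
f 36 39 37
f 37 39 40
f 37 40 38
f 39 35 41
f 39 41 40
f 40 41 42
f 40 42 38
f 41 35 43
f 41 43 42
f 42 43 44
f 42 44 38
f 43 35 45
f 43 45 44
f 44 45 46
f 44 46 38
f 45 35 47
f 45 47 46
f 46 47 48
f 46 48 38
f 47 35 49
f 47 49 48
f 48 49 50
f 48 50 38
f 49 35 51
f 49 51 50
f 50 51 52
f 50 52 38
f 51 35 53
f 51 53 52
f 52 53 54
f 52 54 38
f 53 35 55
f 53 55 54
f 54 55 56
f 54 56 38
f 55 35 36
f 55 36 56
f 56 36 37
f 56 37 38



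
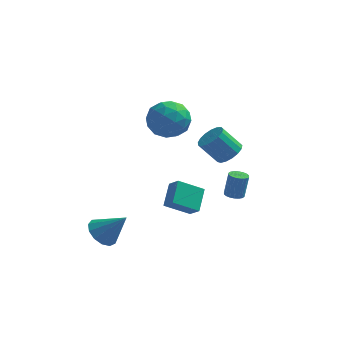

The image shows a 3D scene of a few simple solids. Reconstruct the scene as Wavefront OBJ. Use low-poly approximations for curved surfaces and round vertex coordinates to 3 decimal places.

v 1.349 -3.5 -0.885
v 0.105 -3.953 -0.099
v 1.44 -2.331 -0.066
v 0.196 -2.784 0.72
v 1.864 -3.936 -0.32
v 0.62 -4.389 0.466
v 1.955 -2.767 0.499
v 0.711 -3.22 1.285
v 2.636 1.531 0.489
v 3.263 1.71 1.019
v 2.271 1.628 2.22
v 1.644 1.449 1.691
v 3.114 2.07 0.92
v 2.123 1.988 2.122
v 2.855 2.307 0.724
v 1.864 2.225 1.925
v 2.547 2.366 0.473
v 1.555 2.284 1.675
v 2.258 2.234 0.226
v 1.267 2.152 1.428
v 2.056 1.941 0.039
v 1.065 1.858 1.241
v 1.987 1.553 -0.044
v 0.996 1.471 1.157
v 2.066 1.161 -0.006
v 1.075 1.079 1.196
v 2.276 0.854 0.146
v 1.285 0.771 1.348
v 2.568 0.701 0.377
v 1.577 0.619 1.579
v 2.876 0.739 0.633
v 1.885 0.657 1.835
v 3.128 0.958 0.856
v 2.137 0.876 2.058
v 3.268 1.309 0.995
v 2.277 1.226 2.197
v -0.115 0.638 3.76
v 0.836 -0.113 3.619
v -1.236 -0.887 4.321
v -0.285 -1.638 4.18
v -0.285 -0.818 5.082
v 0.407 0.125 4.736
v -0.807 -1.125 3.204
v -0.115 -0.182 2.858
v 0.408 -1.202 3.275
v 0.731 -1.012 4.436
v -1.131 0.012 3.504
v -0.808 0.202 4.665
v 0.458 0.396 3.641
v -0.858 -1.396 4.299
v -0.859 -0.914 4.83
v -0.3 -1.355 4.747
v 0.206 0.536 4.297
v 0.765 0.095 4.214
v 0.106 -0.319 5.074
v -1.165 -1.095 3.726
v -0.606 -1.536 3.643
v -0.1 0.355 3.193
v 0.459 -0.086 3.11
v -0.506 -0.681 2.866
v 0.766 -0.685 3.355
v 0.108 -1.581 3.685
v -0.199 -1.28 3.111
v 0.208 -0.726 2.908
v 0.956 -0.573 4.038
v 0.297 -1.47 4.367
v 0.297 -0.988 4.898
v 0.704 -0.434 4.694
v 0.705 -1.214 3.836
v -0.697 0.47 3.573
v -1.356 -0.427 3.902
v -1.104 -0.566 3.246
v -0.697 -0.012 3.042
v -0.508 0.581 4.255
v -1.166 -0.315 4.585
v -0.608 -0.274 5.032
v -0.201 0.28 4.829
v -1.105 0.214 4.104
v -3.034 -3.614 -2.677
v -2.363 -3.759 -3.318
v -1.786 -3.726 -1.343
v -2.391 -3.235 -3.247
v -2.624 -2.831 -2.995
v -2.987 -2.676 -2.642
v -3.365 -2.819 -2.3
v -3.638 -3.214 -2.077
v -3.72 -3.737 -2.045
v -3.583 -4.22 -2.213
v -3.273 -4.511 -2.528
v -2.887 -4.517 -2.891
v -2.547 -4.237 -3.185
v 3.578 -4.06 1.136
v 3.924 -3.703 1.025
v 4.109 -3.482 2.313
v 3.762 -3.84 2.424
v 3.731 -3.585 1.033
v 3.915 -3.364 2.321
v 3.507 -3.561 1.061
v 3.691 -3.34 2.349
v 3.297 -3.636 1.103
v 3.481 -3.415 2.392
v 3.143 -3.795 1.153
v 3.327 -3.574 2.441
v 3.075 -4.007 1.199
v 3.259 -3.786 2.487
v 3.106 -4.229 1.232
v 3.291 -4.008 2.521
v 3.231 -4.418 1.247
v 3.416 -4.197 2.535
v 3.425 -4.536 1.239
v 3.609 -4.315 2.527
v 3.649 -4.56 1.211
v 3.833 -4.339 2.499
v 3.859 -4.485 1.168
v 4.043 -4.264 2.457
v 4.013 -4.326 1.119
v 4.197 -4.105 2.407
v 4.081 -4.114 1.073
v 4.265 -3.893 2.361
v 4.049 -3.892 1.039
v 4.234 -3.671 2.328
f 2 4 1
f 5 2 1
f 1 4 3
f 3 5 1
f 2 8 4
f 6 2 5
f 6 8 2
f 4 8 3
f 7 5 3
f 3 8 7
f 7 6 5
f 8 6 7
f 10 9 13
f 10 13 11
f 11 13 14
f 11 14 12
f 13 9 15
f 13 15 14
f 14 15 16
f 14 16 12
f 15 9 17
f 15 17 16
f 16 17 18
f 16 18 12
f 17 9 19
f 17 19 18
f 18 19 20
f 18 20 12
f 19 9 21
f 19 21 20
f 20 21 22
f 20 22 12
f 21 9 23
f 21 23 22
f 22 23 24
f 22 24 12
f 23 9 25
f 23 25 24
f 24 25 26
f 24 26 12
f 25 9 27
f 25 27 26
f 26 27 28
f 26 28 12
f 27 9 29
f 27 29 28
f 28 29 30
f 28 30 12
f 29 9 31
f 29 31 30
f 30 31 32
f 30 32 12
f 31 9 33
f 31 33 32
f 32 33 34
f 32 34 12
f 33 9 35
f 33 35 34
f 34 35 36
f 34 36 12
f 35 9 10
f 35 10 36
f 36 10 11
f 36 11 12
f 37 74 53
f 74 48 77
f 53 77 42
f 74 77 53
f 37 53 49
f 53 42 54
f 49 54 38
f 53 54 49
f 37 49 58
f 49 38 59
f 58 59 44
f 49 59 58
f 37 58 70
f 58 44 73
f 70 73 47
f 58 73 70
f 37 70 74
f 70 47 78
f 74 78 48
f 70 78 74
f 38 54 65
f 54 42 68
f 65 68 46
f 54 68 65
f 42 77 55
f 77 48 76
f 55 76 41
f 77 76 55
f 48 78 75
f 78 47 71
f 75 71 39
f 78 71 75
f 47 73 72
f 73 44 60
f 72 60 43
f 73 60 72
f 44 59 64
f 59 38 61
f 64 61 45
f 59 61 64
f 40 66 52
f 66 46 67
f 52 67 41
f 66 67 52
f 40 52 50
f 52 41 51
f 50 51 39
f 52 51 50
f 40 50 57
f 50 39 56
f 57 56 43
f 50 56 57
f 40 57 62
f 57 43 63
f 62 63 45
f 57 63 62
f 40 62 66
f 62 45 69
f 66 69 46
f 62 69 66
f 41 67 55
f 67 46 68
f 55 68 42
f 67 68 55
f 39 51 75
f 51 41 76
f 75 76 48
f 51 76 75
f 43 56 72
f 56 39 71
f 72 71 47
f 56 71 72
f 45 63 64
f 63 43 60
f 64 60 44
f 63 60 64
f 46 69 65
f 69 45 61
f 65 61 38
f 69 61 65
f 80 79 82
f 80 82 81
f 82 79 83
f 82 83 81
f 83 79 84
f 83 84 81
f 84 79 85
f 84 85 81
f 85 79 86
f 85 86 81
f 86 79 87
f 86 87 81
f 87 79 88
f 87 88 81
f 88 79 89
f 88 89 81
f 89 79 90
f 89 90 81
f 90 79 91
f 90 91 81
f 91 79 80
f 91 80 81
f 93 92 96
f 93 96 94
f 94 96 97
f 94 97 95
f 96 92 98
f 96 98 97
f 97 98 99
f 97 99 95
f 98 92 100
f 98 100 99
f 99 100 101
f 99 101 95
f 100 92 102
f 100 102 101
f 101 102 103
f 101 103 95
f 102 92 104
f 102 104 103
f 103 104 105
f 103 105 95
f 104 92 106
f 104 106 105
f 105 106 107
f 105 107 95
f 106 92 108
f 106 108 107
f 107 108 109
f 107 109 95
f 108 92 110
f 108 110 109
f 109 110 111
f 109 111 95
f 110 92 112
f 110 112 111
f 111 112 113
f 111 113 95
f 112 92 114
f 112 114 113
f 113 114 115
f 113 115 95
f 114 92 116
f 114 116 115
f 115 116 117
f 115 117 95
f 116 92 118
f 116 118 117
f 117 118 119
f 117 119 95
f 118 92 120
f 118 120 119
f 119 120 121
f 119 121 95
f 120 92 93
f 120 93 121
f 121 93 94
f 121 94 95



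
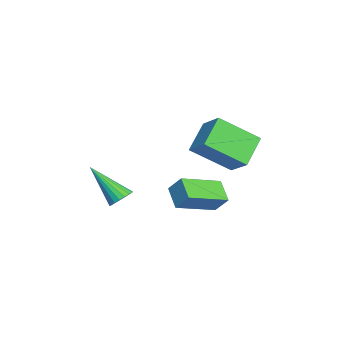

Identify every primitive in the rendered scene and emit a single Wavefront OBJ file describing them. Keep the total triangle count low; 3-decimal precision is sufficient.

v -0.938 2.64 -1.164
v -1.88 2.294 -0.489
v -0.575 3.204 -0.37
v -1.518 2.858 0.306
v 0.158 0.982 -0.486
v -0.785 0.636 0.19
v 0.52 1.546 0.309
v -0.422 1.2 0.984
v 0.322 3.866 3.436
v 0.513 2.136 4.663
v 1.23 4.501 4.189
v 1.422 2.771 5.417
v 1.518 3.309 2.463
v 1.71 1.579 3.691
v 2.427 3.944 3.217
v 2.618 2.214 4.444
v 2.362 -1.15 1.133
v 2.911 -1.386 1.184
v 1.658 -2.47 2.607
v 2.915 -1.188 1.363
v 2.809 -0.982 1.497
v 2.614 -0.81 1.558
v 2.369 -0.705 1.535
v 2.123 -0.688 1.432
v 1.925 -0.763 1.271
v 1.813 -0.915 1.081
v 1.809 -1.113 0.902
v 1.915 -1.318 0.769
v 2.11 -1.491 0.708
v 2.355 -1.595 0.731
v 2.601 -1.612 0.833
v 2.799 -1.537 0.995
f 2 4 1
f 5 2 1
f 1 4 3
f 3 5 1
f 2 8 4
f 6 2 5
f 6 8 2
f 4 8 3
f 7 5 3
f 3 8 7
f 7 6 5
f 8 6 7
f 10 12 9
f 13 10 9
f 9 12 11
f 11 13 9
f 10 16 12
f 14 10 13
f 14 16 10
f 12 16 11
f 15 13 11
f 11 16 15
f 15 14 13
f 16 14 15
f 18 17 20
f 18 20 19
f 20 17 21
f 20 21 19
f 21 17 22
f 21 22 19
f 22 17 23
f 22 23 19
f 23 17 24
f 23 24 19
f 24 17 25
f 24 25 19
f 25 17 26
f 25 26 19
f 26 17 27
f 26 27 19
f 27 17 28
f 27 28 19
f 28 17 29
f 28 29 19
f 29 17 30
f 29 30 19
f 30 17 31
f 30 31 19
f 31 17 32
f 31 32 19
f 32 17 18
f 32 18 19



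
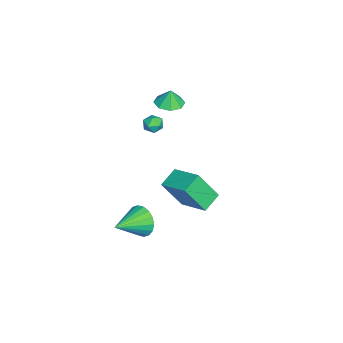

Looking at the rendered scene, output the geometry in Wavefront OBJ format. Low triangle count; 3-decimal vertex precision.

v -3.537 -0.903 1.552
v -2.754 -1.422 1.583
v -3.523 -0.817 2.648
v -2.616 -0.718 1.525
v -3.017 -0.123 1.483
v -3.724 0.015 1.481
v -4.32 -0.385 1.521
v -4.458 -1.088 1.578
v -4.057 -1.684 1.62
v -3.351 -1.822 1.622
v 3.248 -1.58 -3.675
v 3.827 -1.329 -4.564
v 4.732 -2.84 -3.065
v 3.975 -0.998 -4.241
v 3.979 -0.782 -3.806
v 3.838 -0.725 -3.346
v 3.581 -0.837 -2.95
v 3.257 -1.096 -2.699
v 2.932 -1.451 -2.64
v 2.669 -1.832 -2.787
v 2.521 -2.163 -3.109
v 2.517 -2.378 -3.544
v 2.658 -2.435 -4.005
v 2.915 -2.323 -4.4
v 3.239 -2.064 -4.652
v 3.564 -1.709 -4.71
v 3.715 0.839 -1.399
v 4.009 -0.277 0.473
v 2.66 1.451 -0.869
v 2.954 0.335 1.004
v 4.926 2.325 -0.704
v 5.22 1.209 1.169
v 3.871 2.937 -0.173
v 4.165 1.821 1.699
v -0.897 -0.895 1.347
v -0.471 -1.014 1.868
v -1.289 -1.926 1.432
v -0.863 -2.045 1.953
v -1.387 -1.612 2.032
v -1.144 -0.976 1.979
v -0.616 -1.964 1.321
v -0.373 -1.328 1.268
v -0.297 -1.675 1.852
v -0.774 -1.458 2.291
v -0.986 -1.482 1.009
v -1.463 -1.265 1.448
f 2 1 4
f 2 4 3
f 4 1 5
f 4 5 3
f 5 1 6
f 5 6 3
f 6 1 7
f 6 7 3
f 7 1 8
f 7 8 3
f 8 1 9
f 8 9 3
f 9 1 10
f 9 10 3
f 10 1 2
f 10 2 3
f 12 11 14
f 12 14 13
f 14 11 15
f 14 15 13
f 15 11 16
f 15 16 13
f 16 11 17
f 16 17 13
f 17 11 18
f 17 18 13
f 18 11 19
f 18 19 13
f 19 11 20
f 19 20 13
f 20 11 21
f 20 21 13
f 21 11 22
f 21 22 13
f 22 11 23
f 22 23 13
f 23 11 24
f 23 24 13
f 24 11 25
f 24 25 13
f 25 11 26
f 25 26 13
f 26 11 12
f 26 12 13
f 28 30 27
f 31 28 27
f 27 30 29
f 29 31 27
f 28 34 30
f 32 28 31
f 32 34 28
f 30 34 29
f 33 31 29
f 29 34 33
f 33 32 31
f 34 32 33
f 35 46 40
f 35 40 36
f 35 36 42
f 35 42 45
f 35 45 46
f 36 40 44
f 40 46 39
f 46 45 37
f 45 42 41
f 42 36 43
f 38 44 39
f 38 39 37
f 38 37 41
f 38 41 43
f 38 43 44
f 39 44 40
f 37 39 46
f 41 37 45
f 43 41 42
f 44 43 36



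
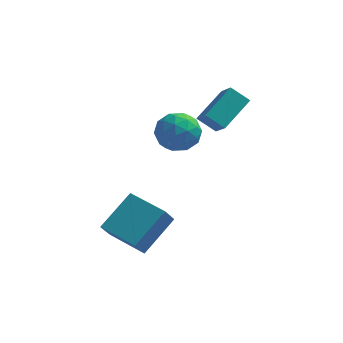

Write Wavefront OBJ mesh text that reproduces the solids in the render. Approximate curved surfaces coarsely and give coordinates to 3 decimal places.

v -0.503 0.474 1.136
v 0.283 1.181 1.237
v 0.377 -0.641 2.103
v 1.163 0.066 2.204
v 0.227 0.242 2.674
v -0.317 0.931 2.077
v 0.977 -0.391 1.263
v 0.433 0.298 0.666
v 1.197 0.647 1.316
v 0.734 1.038 2.187
v -0.074 -0.498 1.153
v -0.537 -0.107 2.024
v -0.187 0.925 1.101
v 0.847 -0.385 2.239
v 0.297 -0.282 2.515
v 0.759 0.134 2.574
v -0.54 0.778 1.595
v -0.078 1.194 1.654
v -0.111 0.642 2.499
v 0.738 -0.654 1.686
v 1.2 -0.238 1.745
v -0.099 0.406 0.766
v 0.363 0.822 0.825
v 0.771 -0.102 0.841
v 0.812 1.027 1.207
v 1.329 0.372 1.776
v 1.22 0.103 1.223
v 0.9 0.508 0.871
v 0.54 1.257 1.719
v 1.057 0.601 2.288
v 0.507 0.704 2.564
v 0.187 1.109 2.213
v 1.077 0.943 1.766
v -0.397 -0.061 1.052
v 0.12 -0.717 1.621
v 0.473 -0.569 1.127
v 0.153 -0.164 0.776
v -0.669 0.168 1.564
v -0.152 -0.487 2.133
v -0.24 0.032 2.469
v -0.56 0.437 2.117
v -0.417 -0.403 1.574
v -0.501 -3.292 -3.47
v -0.774 -3.895 -2.542
v -2.139 -2.267 -3.286
v -2.412 -2.87 -2.358
v 0.512 -1.89 -2.262
v 0.239 -2.493 -1.334
v -1.126 -0.865 -2.078
v -1.399 -1.468 -1.15
v 1.395 0.86 2.436
v 2.267 2.252 3.329
v 0.898 1.719 1.581
v 1.77 3.112 2.474
v 2.25 0.728 1.806
v 3.122 2.121 2.699
v 1.753 1.588 0.951
v 2.625 2.98 1.844
f 1 38 17
f 38 12 41
f 17 41 6
f 38 41 17
f 1 17 13
f 17 6 18
f 13 18 2
f 17 18 13
f 1 13 22
f 13 2 23
f 22 23 8
f 13 23 22
f 1 22 34
f 22 8 37
f 34 37 11
f 22 37 34
f 1 34 38
f 34 11 42
f 38 42 12
f 34 42 38
f 2 18 29
f 18 6 32
f 29 32 10
f 18 32 29
f 6 41 19
f 41 12 40
f 19 40 5
f 41 40 19
f 12 42 39
f 42 11 35
f 39 35 3
f 42 35 39
f 11 37 36
f 37 8 24
f 36 24 7
f 37 24 36
f 8 23 28
f 23 2 25
f 28 25 9
f 23 25 28
f 4 30 16
f 30 10 31
f 16 31 5
f 30 31 16
f 4 16 14
f 16 5 15
f 14 15 3
f 16 15 14
f 4 14 21
f 14 3 20
f 21 20 7
f 14 20 21
f 4 21 26
f 21 7 27
f 26 27 9
f 21 27 26
f 4 26 30
f 26 9 33
f 30 33 10
f 26 33 30
f 5 31 19
f 31 10 32
f 19 32 6
f 31 32 19
f 3 15 39
f 15 5 40
f 39 40 12
f 15 40 39
f 7 20 36
f 20 3 35
f 36 35 11
f 20 35 36
f 9 27 28
f 27 7 24
f 28 24 8
f 27 24 28
f 10 33 29
f 33 9 25
f 29 25 2
f 33 25 29
f 44 46 43
f 47 44 43
f 43 46 45
f 45 47 43
f 44 50 46
f 48 44 47
f 48 50 44
f 46 50 45
f 49 47 45
f 45 50 49
f 49 48 47
f 50 48 49
f 52 54 51
f 55 52 51
f 51 54 53
f 53 55 51
f 52 58 54
f 56 52 55
f 56 58 52
f 54 58 53
f 57 55 53
f 53 58 57
f 57 56 55
f 58 56 57



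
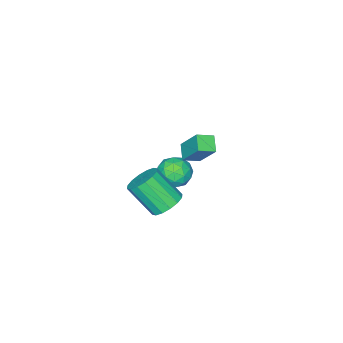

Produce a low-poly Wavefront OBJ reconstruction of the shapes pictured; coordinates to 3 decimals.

v 2.771 2.488 -1.105
v 3.714 2.56 -1.272
v 4.091 1.225 0.278
v 3.149 1.152 0.445
v 3.614 2.917 -0.94
v 3.992 1.581 0.609
v 3.288 3.158 -0.653
v 3.666 1.823 0.897
v 2.824 3.22 -0.486
v 3.202 1.885 1.063
v 2.346 3.086 -0.486
v 2.724 1.75 1.064
v 1.981 2.791 -0.651
v 2.359 1.456 0.899
v 1.829 2.415 -0.938
v 2.206 1.08 0.612
v 1.928 2.059 -1.269
v 2.306 0.723 0.28
v 2.254 1.817 -1.557
v 2.632 0.482 -0.007
v 2.718 1.755 -1.723
v 3.096 0.42 -0.174
v 3.196 1.89 -1.724
v 3.574 0.554 -0.174
v 3.561 2.184 -1.559
v 3.939 0.849 -0.009
v 1.32 3.367 1.911
v 0.737 2.749 2.419
v 1.408 4.464 3.348
v 0.826 3.846 3.856
v 2.094 2.894 2.224
v 1.512 2.276 2.732
v 2.183 3.991 3.661
v 1.6 3.373 4.169
v -1.185 0.148 -3.536
v -0.604 -0.573 -3.061
v -2.436 -0.967 -3.699
v -1.855 -1.688 -3.224
v -2.218 -0.874 -2.686
v -1.444 -0.185 -2.585
v -1.596 -1.355 -4.175
v -0.822 -0.666 -4.074
v -0.858 -1.502 -3.456
v -1.242 -1.205 -2.535
v -1.798 -0.335 -4.225
v -2.182 -0.038 -3.304
v -0.784 -0.115 -3.284
v -2.256 -1.425 -3.476
v -2.469 -0.947 -3.159
v -2.127 -1.371 -2.88
v -1.278 0.113 -3.004
v -0.937 -0.311 -2.725
v -1.886 -0.488 -2.504
v -2.103 -1.229 -4.035
v -1.762 -1.653 -3.756
v -0.913 -0.169 -3.88
v -0.571 -0.593 -3.601
v -1.154 -1.052 -4.256
v -0.592 -1.085 -3.237
v -1.328 -1.74 -3.333
v -1.175 -1.544 -3.892
v -0.721 -1.139 -3.833
v -0.818 -0.91 -2.696
v -1.554 -1.566 -2.792
v -1.767 -1.087 -2.475
v -1.312 -0.682 -2.416
v -0.968 -1.456 -2.928
v -1.486 0.026 -3.968
v -2.222 -0.63 -4.064
v -1.728 -0.858 -4.344
v -1.273 -0.453 -4.285
v -1.712 0.2 -3.427
v -2.448 -0.455 -3.523
v -2.319 -0.401 -2.927
v -1.865 0.004 -2.868
v -2.072 -0.084 -3.832
f 2 1 5
f 2 5 3
f 3 5 6
f 3 6 4
f 5 1 7
f 5 7 6
f 6 7 8
f 6 8 4
f 7 1 9
f 7 9 8
f 8 9 10
f 8 10 4
f 9 1 11
f 9 11 10
f 10 11 12
f 10 12 4
f 11 1 13
f 11 13 12
f 12 13 14
f 12 14 4
f 13 1 15
f 13 15 14
f 14 15 16
f 14 16 4
f 15 1 17
f 15 17 16
f 16 17 18
f 16 18 4
f 17 1 19
f 17 19 18
f 18 19 20
f 18 20 4
f 19 1 21
f 19 21 20
f 20 21 22
f 20 22 4
f 21 1 23
f 21 23 22
f 22 23 24
f 22 24 4
f 23 1 25
f 23 25 24
f 24 25 26
f 24 26 4
f 25 1 2
f 25 2 26
f 26 2 3
f 26 3 4
f 28 30 27
f 31 28 27
f 27 30 29
f 29 31 27
f 28 34 30
f 32 28 31
f 32 34 28
f 30 34 29
f 33 31 29
f 29 34 33
f 33 32 31
f 34 32 33
f 35 72 51
f 72 46 75
f 51 75 40
f 72 75 51
f 35 51 47
f 51 40 52
f 47 52 36
f 51 52 47
f 35 47 56
f 47 36 57
f 56 57 42
f 47 57 56
f 35 56 68
f 56 42 71
f 68 71 45
f 56 71 68
f 35 68 72
f 68 45 76
f 72 76 46
f 68 76 72
f 36 52 63
f 52 40 66
f 63 66 44
f 52 66 63
f 40 75 53
f 75 46 74
f 53 74 39
f 75 74 53
f 46 76 73
f 76 45 69
f 73 69 37
f 76 69 73
f 45 71 70
f 71 42 58
f 70 58 41
f 71 58 70
f 42 57 62
f 57 36 59
f 62 59 43
f 57 59 62
f 38 64 50
f 64 44 65
f 50 65 39
f 64 65 50
f 38 50 48
f 50 39 49
f 48 49 37
f 50 49 48
f 38 48 55
f 48 37 54
f 55 54 41
f 48 54 55
f 38 55 60
f 55 41 61
f 60 61 43
f 55 61 60
f 38 60 64
f 60 43 67
f 64 67 44
f 60 67 64
f 39 65 53
f 65 44 66
f 53 66 40
f 65 66 53
f 37 49 73
f 49 39 74
f 73 74 46
f 49 74 73
f 41 54 70
f 54 37 69
f 70 69 45
f 54 69 70
f 43 61 62
f 61 41 58
f 62 58 42
f 61 58 62
f 44 67 63
f 67 43 59
f 63 59 36
f 67 59 63



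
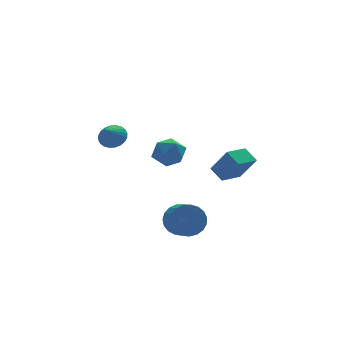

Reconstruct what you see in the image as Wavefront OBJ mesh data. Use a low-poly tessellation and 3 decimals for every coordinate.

v -3.142 4.291 -0.331
v -2.415 3.99 -0.066
v -3.738 3.609 0.531
v -2.446 4.253 0.12
v -2.583 4.521 0.238
v -2.805 4.755 0.27
v -3.079 4.918 0.21
v -3.362 4.986 0.067
v -3.611 4.947 -0.135
v -3.789 4.809 -0.368
v -3.869 4.592 -0.595
v -3.838 4.33 -0.782
v -3.701 4.061 -0.9
v -3.479 3.827 -0.931
v -3.205 3.664 -0.871
v -2.922 3.597 -0.729
v -2.673 3.635 -0.526
v -2.495 3.773 -0.293
v -1.39 -1.916 -3.918
v -0.676 -2.18 -4.611
v -0.636 -3.109 -4.216
v -1.35 -2.844 -3.522
v -0.436 -2.033 -4.289
v -0.396 -2.961 -3.893
v -0.361 -1.865 -3.902
v -0.321 -2.794 -3.507
v -0.464 -1.706 -3.518
v -0.424 -2.634 -3.122
v -0.727 -1.583 -3.203
v -0.687 -2.512 -2.808
v -1.105 -1.518 -3.011
v -1.065 -2.446 -2.616
v -1.532 -1.521 -2.977
v -1.492 -2.45 -2.582
v -1.934 -1.593 -3.105
v -1.894 -2.522 -2.71
v -2.242 -1.721 -3.373
v -2.203 -2.649 -2.978
v -2.403 -1.882 -3.736
v -2.363 -2.81 -3.341
v -2.389 -2.049 -4.13
v -2.349 -2.978 -3.735
v -2.202 -2.193 -4.487
v -2.162 -3.122 -4.092
v -1.874 -2.289 -4.746
v -1.835 -3.218 -4.351
v -1.463 -2.321 -4.862
v -1.423 -3.249 -4.467
v -1.039 -2.282 -4.814
v -1 -3.211 -4.419
v -2.53 -2.188 0.642
v -1.781 -1.901 1.201
v -2.839 -3.359 1.659
v -2.09 -3.072 2.218
v -2.89 -2.514 2.148
v -2.699 -1.79 1.519
v -1.921 -3.47 1.341
v -1.73 -2.746 0.712
v -1.404 -2.693 1.632
v -2.003 -2.102 2.131
v -2.617 -3.158 0.729
v -3.216 -2.567 1.228
v 0.359 -3.107 -0.786
v 0.031 -2.308 -0.244
v 1.604 -2.441 -1.014
v 1.275 -1.642 -0.472
v 0.985 -3.798 0.612
v 0.656 -2.999 1.154
v 2.229 -3.132 0.384
v 1.901 -2.333 0.926
f 2 1 4
f 2 4 3
f 4 1 5
f 4 5 3
f 5 1 6
f 5 6 3
f 6 1 7
f 6 7 3
f 7 1 8
f 7 8 3
f 8 1 9
f 8 9 3
f 9 1 10
f 9 10 3
f 10 1 11
f 10 11 3
f 11 1 12
f 11 12 3
f 12 1 13
f 12 13 3
f 13 1 14
f 13 14 3
f 14 1 15
f 14 15 3
f 15 1 16
f 15 16 3
f 16 1 17
f 16 17 3
f 17 1 18
f 17 18 3
f 18 1 2
f 18 2 3
f 20 19 23
f 20 23 21
f 21 23 24
f 21 24 22
f 23 19 25
f 23 25 24
f 24 25 26
f 24 26 22
f 25 19 27
f 25 27 26
f 26 27 28
f 26 28 22
f 27 19 29
f 27 29 28
f 28 29 30
f 28 30 22
f 29 19 31
f 29 31 30
f 30 31 32
f 30 32 22
f 31 19 33
f 31 33 32
f 32 33 34
f 32 34 22
f 33 19 35
f 33 35 34
f 34 35 36
f 34 36 22
f 35 19 37
f 35 37 36
f 36 37 38
f 36 38 22
f 37 19 39
f 37 39 38
f 38 39 40
f 38 40 22
f 39 19 41
f 39 41 40
f 40 41 42
f 40 42 22
f 41 19 43
f 41 43 42
f 42 43 44
f 42 44 22
f 43 19 45
f 43 45 44
f 44 45 46
f 44 46 22
f 45 19 47
f 45 47 46
f 46 47 48
f 46 48 22
f 47 19 49
f 47 49 48
f 48 49 50
f 48 50 22
f 49 19 20
f 49 20 50
f 50 20 21
f 50 21 22
f 51 62 56
f 51 56 52
f 51 52 58
f 51 58 61
f 51 61 62
f 52 56 60
f 56 62 55
f 62 61 53
f 61 58 57
f 58 52 59
f 54 60 55
f 54 55 53
f 54 53 57
f 54 57 59
f 54 59 60
f 55 60 56
f 53 55 62
f 57 53 61
f 59 57 58
f 60 59 52
f 64 66 63
f 67 64 63
f 63 66 65
f 65 67 63
f 64 70 66
f 68 64 67
f 68 70 64
f 66 70 65
f 69 67 65
f 65 70 69
f 69 68 67
f 70 68 69



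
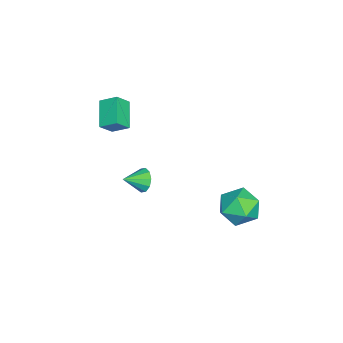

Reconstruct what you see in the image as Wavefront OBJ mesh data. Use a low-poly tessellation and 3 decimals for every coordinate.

v -3.879 -4.081 4.416
v -3.805 -3.254 4.897
v -4.388 -3.645 3.743
v -4.314 -2.817 4.224
v -2.626 -3.763 3.676
v -2.552 -2.935 4.157
v -3.135 -3.326 3.003
v -3.061 -2.499 3.484
v -1.97 -1.627 0.903
v -1.693 -1.201 1.324
v -1.39 -2.413 1.317
v -2.026 -1.354 1.501
v -2.339 -1.612 1.45
v -2.51 -1.875 1.19
v -2.475 -2.044 0.821
v -2.247 -2.054 0.483
v -1.913 -1.901 0.305
v -1.601 -1.643 0.356
v -1.43 -1.38 0.616
v -1.465 -1.211 0.986
v -4.079 3.097 -1.495
v -3.315 3.352 -0.756
v -3.205 1.608 -1.884
v -2.441 1.863 -1.145
v -3.448 1.589 -0.818
v -3.988 2.509 -0.578
v -2.532 2.451 -2.062
v -3.072 3.371 -1.822
v -2.359 2.953 -1.106
v -2.925 2.42 -0.337
v -3.595 2.54 -2.303
v -4.161 2.007 -1.534
f 2 4 1
f 5 2 1
f 1 4 3
f 3 5 1
f 2 8 4
f 6 2 5
f 6 8 2
f 4 8 3
f 7 5 3
f 3 8 7
f 7 6 5
f 8 6 7
f 10 9 12
f 10 12 11
f 12 9 13
f 12 13 11
f 13 9 14
f 13 14 11
f 14 9 15
f 14 15 11
f 15 9 16
f 15 16 11
f 16 9 17
f 16 17 11
f 17 9 18
f 17 18 11
f 18 9 19
f 18 19 11
f 19 9 20
f 19 20 11
f 20 9 10
f 20 10 11
f 21 32 26
f 21 26 22
f 21 22 28
f 21 28 31
f 21 31 32
f 22 26 30
f 26 32 25
f 32 31 23
f 31 28 27
f 28 22 29
f 24 30 25
f 24 25 23
f 24 23 27
f 24 27 29
f 24 29 30
f 25 30 26
f 23 25 32
f 27 23 31
f 29 27 28
f 30 29 22



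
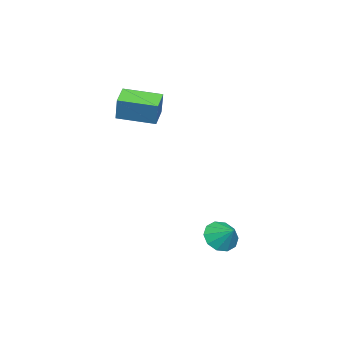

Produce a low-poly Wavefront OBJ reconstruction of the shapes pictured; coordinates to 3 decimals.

v -2.513 -4.97 2.631
v -2.086 -4.708 4.013
v -2.898 -2.984 2.373
v -2.472 -2.721 3.755
v -1.368 -4.799 2.245
v -0.942 -4.536 3.627
v -1.754 -2.812 1.987
v -1.327 -2.55 3.369
v 1.909 1.894 -3.306
v 2.281 2.345 -4.043
v 2.431 2.726 -2.534
v 1.758 2.574 -3.937
v 1.293 2.544 -3.591
v 1.063 2.265 -3.136
v 1.156 1.845 -2.746
v 1.537 1.443 -2.57
v 2.06 1.213 -2.676
v 2.526 1.244 -3.022
v 2.755 1.522 -3.477
v 2.662 1.943 -3.867
f 2 4 1
f 5 2 1
f 1 4 3
f 3 5 1
f 2 8 4
f 6 2 5
f 6 8 2
f 4 8 3
f 7 5 3
f 3 8 7
f 7 6 5
f 8 6 7
f 10 9 12
f 10 12 11
f 12 9 13
f 12 13 11
f 13 9 14
f 13 14 11
f 14 9 15
f 14 15 11
f 15 9 16
f 15 16 11
f 16 9 17
f 16 17 11
f 17 9 18
f 17 18 11
f 18 9 19
f 18 19 11
f 19 9 20
f 19 20 11
f 20 9 10
f 20 10 11



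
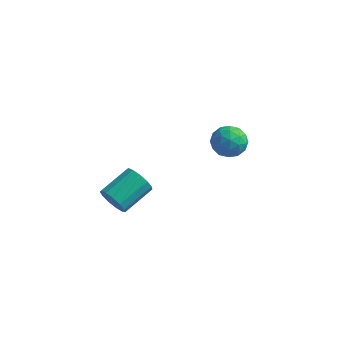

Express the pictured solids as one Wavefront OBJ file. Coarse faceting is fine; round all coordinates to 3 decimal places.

v -1.822 3.975 4.625
v -1.105 4.701 4.037
v -0.995 2.479 3.783
v -0.278 3.205 3.195
v -0.162 3.077 4.36
v -0.673 4.002 4.881
v -1.427 3.178 2.939
v -1.938 4.103 3.46
v -0.861 4.209 2.996
v -0.079 4.147 3.874
v -2.021 3.033 3.946
v -1.239 2.971 4.824
v -1.536 4.469 4.405
v -0.564 2.711 3.415
v -0.496 2.635 4.1
v -0.074 3.062 3.755
v -1.282 4.058 4.901
v -0.86 4.485 4.555
v -0.306 3.531 4.745
v -1.24 2.695 3.265
v -0.818 3.122 2.919
v -2.026 4.118 4.065
v -1.604 4.545 3.72
v -1.794 3.649 3.075
v -0.971 4.607 3.448
v -0.485 3.728 2.953
v -1.161 3.712 2.802
v -1.461 4.255 3.108
v -0.511 4.57 3.964
v -0.026 3.691 3.469
v 0.043 3.616 4.153
v -0.257 4.159 4.459
v -0.368 4.281 3.352
v -2.074 3.489 4.351
v -1.589 2.61 3.856
v -1.843 3.021 3.361
v -2.143 3.564 3.667
v -1.615 3.452 4.867
v -1.129 2.573 4.372
v -0.639 2.925 4.712
v -0.939 3.468 5.018
v -1.732 2.899 4.468
v -4.197 -4.437 3.363
v -3.883 -4.897 4.193
v -3.228 -2.984 5.007
v -3.543 -2.523 4.177
v -3.446 -4.895 3.837
v -2.791 -2.982 4.651
v -3.247 -4.748 3.331
v -2.593 -2.834 4.145
v -3.351 -4.501 2.835
v -2.696 -2.588 3.649
v -3.722 -4.234 2.506
v -3.068 -2.321 3.321
v -4.245 -4.032 2.45
v -3.591 -2.118 3.264
v -4.753 -3.957 2.683
v -4.098 -2.044 3.498
v -5.084 -4.035 3.132
v -4.429 -2.122 3.947
v -5.133 -4.241 3.655
v -4.479 -2.327 4.469
v -4.886 -4.508 4.084
v -4.231 -2.595 4.899
v -4.42 -4.753 4.285
v -3.765 -2.84 5.099
f 1 38 17
f 38 12 41
f 17 41 6
f 38 41 17
f 1 17 13
f 17 6 18
f 13 18 2
f 17 18 13
f 1 13 22
f 13 2 23
f 22 23 8
f 13 23 22
f 1 22 34
f 22 8 37
f 34 37 11
f 22 37 34
f 1 34 38
f 34 11 42
f 38 42 12
f 34 42 38
f 2 18 29
f 18 6 32
f 29 32 10
f 18 32 29
f 6 41 19
f 41 12 40
f 19 40 5
f 41 40 19
f 12 42 39
f 42 11 35
f 39 35 3
f 42 35 39
f 11 37 36
f 37 8 24
f 36 24 7
f 37 24 36
f 8 23 28
f 23 2 25
f 28 25 9
f 23 25 28
f 4 30 16
f 30 10 31
f 16 31 5
f 30 31 16
f 4 16 14
f 16 5 15
f 14 15 3
f 16 15 14
f 4 14 21
f 14 3 20
f 21 20 7
f 14 20 21
f 4 21 26
f 21 7 27
f 26 27 9
f 21 27 26
f 4 26 30
f 26 9 33
f 30 33 10
f 26 33 30
f 5 31 19
f 31 10 32
f 19 32 6
f 31 32 19
f 3 15 39
f 15 5 40
f 39 40 12
f 15 40 39
f 7 20 36
f 20 3 35
f 36 35 11
f 20 35 36
f 9 27 28
f 27 7 24
f 28 24 8
f 27 24 28
f 10 33 29
f 33 9 25
f 29 25 2
f 33 25 29
f 44 43 47
f 44 47 45
f 45 47 48
f 45 48 46
f 47 43 49
f 47 49 48
f 48 49 50
f 48 50 46
f 49 43 51
f 49 51 50
f 50 51 52
f 50 52 46
f 51 43 53
f 51 53 52
f 52 53 54
f 52 54 46
f 53 43 55
f 53 55 54
f 54 55 56
f 54 56 46
f 55 43 57
f 55 57 56
f 56 57 58
f 56 58 46
f 57 43 59
f 57 59 58
f 58 59 60
f 58 60 46
f 59 43 61
f 59 61 60
f 60 61 62
f 60 62 46
f 61 43 63
f 61 63 62
f 62 63 64
f 62 64 46
f 63 43 65
f 63 65 64
f 64 65 66
f 64 66 46
f 65 43 44
f 65 44 66
f 66 44 45
f 66 45 46



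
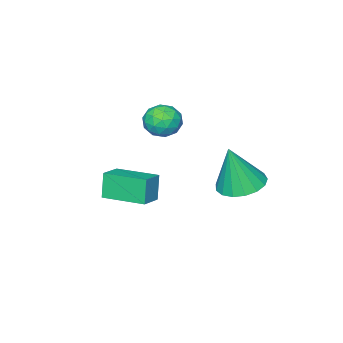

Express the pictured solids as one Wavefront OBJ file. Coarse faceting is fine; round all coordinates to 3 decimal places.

v -3.548 -1.465 1.172
v -3.012 -1.47 0.565
v -3.468 -2.77 1.255
v -2.932 -2.775 0.648
v -2.726 -2.466 1.367
v -2.775 -1.659 1.316
v -3.705 -2.581 0.504
v -3.754 -1.774 0.453
v -3.109 -2.16 0.152
v -2.504 -2.089 0.686
v -3.976 -2.151 1.134
v -3.371 -2.08 1.668
v -3.287 -1.353 0.861
v -3.193 -2.887 0.959
v -3.072 -2.705 1.382
v -2.757 -2.709 1.025
v -3.148 -1.464 1.303
v -2.833 -1.467 0.946
v -2.665 -2.053 1.418
v -3.647 -2.773 0.874
v -3.332 -2.776 0.517
v -3.723 -1.531 0.795
v -3.408 -1.535 0.438
v -3.815 -2.187 0.402
v -3.029 -1.762 0.262
v -2.982 -2.529 0.311
v -3.436 -2.414 0.226
v -3.465 -1.94 0.196
v -2.673 -1.72 0.576
v -2.626 -2.487 0.625
v -2.505 -2.305 1.047
v -2.534 -1.831 1.017
v -2.73 -2.126 0.333
v -3.854 -1.753 1.195
v -3.807 -2.52 1.244
v -3.946 -2.409 0.803
v -3.975 -1.935 0.773
v -3.498 -1.711 1.509
v -3.451 -2.478 1.558
v -3.015 -2.3 1.624
v -3.044 -1.826 1.594
v -3.75 -2.114 1.487
v -2.997 2.237 -0.436
v -2.515 1.424 -0.652
v -2.543 2.003 1.456
v -2.193 1.756 -0.689
v -2.056 2.199 -0.667
v -2.134 2.651 -0.592
v -2.41 3.007 -0.482
v -2.82 3.188 -0.361
v -3.271 3.15 -0.257
v -3.659 2.904 -0.195
v -3.896 2.504 -0.187
v -3.927 2.044 -0.237
v -3.744 1.627 -0.332
v -3.391 1.351 -0.451
v -2.947 1.277 -0.567
v -0.42 -1.696 -1.612
v -0.693 -1.892 -0.523
v -0.985 -0.026 -1.453
v -1.259 -0.222 -0.363
v 0.479 -1.418 -1.337
v 0.205 -1.614 -0.247
v -0.087 0.252 -1.177
v -0.36 0.056 -0.088
f 1 38 17
f 38 12 41
f 17 41 6
f 38 41 17
f 1 17 13
f 17 6 18
f 13 18 2
f 17 18 13
f 1 13 22
f 13 2 23
f 22 23 8
f 13 23 22
f 1 22 34
f 22 8 37
f 34 37 11
f 22 37 34
f 1 34 38
f 34 11 42
f 38 42 12
f 34 42 38
f 2 18 29
f 18 6 32
f 29 32 10
f 18 32 29
f 6 41 19
f 41 12 40
f 19 40 5
f 41 40 19
f 12 42 39
f 42 11 35
f 39 35 3
f 42 35 39
f 11 37 36
f 37 8 24
f 36 24 7
f 37 24 36
f 8 23 28
f 23 2 25
f 28 25 9
f 23 25 28
f 4 30 16
f 30 10 31
f 16 31 5
f 30 31 16
f 4 16 14
f 16 5 15
f 14 15 3
f 16 15 14
f 4 14 21
f 14 3 20
f 21 20 7
f 14 20 21
f 4 21 26
f 21 7 27
f 26 27 9
f 21 27 26
f 4 26 30
f 26 9 33
f 30 33 10
f 26 33 30
f 5 31 19
f 31 10 32
f 19 32 6
f 31 32 19
f 3 15 39
f 15 5 40
f 39 40 12
f 15 40 39
f 7 20 36
f 20 3 35
f 36 35 11
f 20 35 36
f 9 27 28
f 27 7 24
f 28 24 8
f 27 24 28
f 10 33 29
f 33 9 25
f 29 25 2
f 33 25 29
f 44 43 46
f 44 46 45
f 46 43 47
f 46 47 45
f 47 43 48
f 47 48 45
f 48 43 49
f 48 49 45
f 49 43 50
f 49 50 45
f 50 43 51
f 50 51 45
f 51 43 52
f 51 52 45
f 52 43 53
f 52 53 45
f 53 43 54
f 53 54 45
f 54 43 55
f 54 55 45
f 55 43 56
f 55 56 45
f 56 43 57
f 56 57 45
f 57 43 44
f 57 44 45
f 59 61 58
f 62 59 58
f 58 61 60
f 60 62 58
f 59 65 61
f 63 59 62
f 63 65 59
f 61 65 60
f 64 62 60
f 60 65 64
f 64 63 62
f 65 63 64

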